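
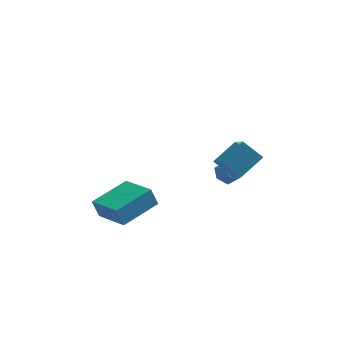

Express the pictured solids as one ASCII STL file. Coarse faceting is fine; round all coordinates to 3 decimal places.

solid 
facet normal 0.411 0.828 -0.382
outer loop
vertex 1.47 3.999 -4.343
vertex 1.089 4.399 -3.887
vertex 1.738 4.163 -3.7
endloop
endfacet
facet normal 0.861 0.274 -0.429
outer loop
vertex 1.47 3.999 -4.343
vertex 1.738 4.163 -3.7
vertex 1.817 3.503 -3.963
endloop
endfacet
facet normal 0.540 -0.240 -0.807
outer loop
vertex 1.47 3.999 -4.343
vertex 1.817 3.503 -3.963
vertex 1.218 3.331 -4.313
endloop
endfacet
facet normal -0.108 -0.004 -0.994
outer loop
vertex 1.47 3.999 -4.343
vertex 1.218 3.331 -4.313
vertex 0.768 3.885 -4.266
endloop
endfacet
facet normal -0.187 0.656 -0.731
outer loop
vertex 1.47 3.999 -4.343
vertex 0.768 3.885 -4.266
vertex 1.089 4.399 -3.887
endloop
endfacet
facet normal 0.973 0.025 0.230
outer loop
vertex 1.817 3.503 -3.963
vertex 1.738 4.163 -3.7
vertex 1.652 3.595 -3.274
endloop
endfacet
facet normal 0.246 0.920 0.306
outer loop
vertex 1.738 4.163 -3.7
vertex 1.089 4.399 -3.887
vertex 1.202 4.149 -3.227
endloop
endfacet
facet normal -0.722 0.642 -0.259
outer loop
vertex 1.089 4.399 -3.887
vertex 0.768 3.885 -4.266
vertex 0.603 3.977 -3.577
endloop
endfacet
facet normal -0.593 -0.424 -0.685
outer loop
vertex 0.768 3.885 -4.266
vertex 1.218 3.331 -4.313
vertex 0.682 3.317 -3.84
endloop
endfacet
facet normal 0.454 -0.804 -0.383
outer loop
vertex 1.218 3.331 -4.313
vertex 1.817 3.503 -3.963
vertex 1.331 3.081 -3.653
endloop
endfacet
facet normal 0.108 0.004 0.994
outer loop
vertex 0.95 3.481 -3.197
vertex 1.652 3.595 -3.274
vertex 1.202 4.149 -3.227
endloop
endfacet
facet normal -0.540 0.240 0.807
outer loop
vertex 0.95 3.481 -3.197
vertex 1.202 4.149 -3.227
vertex 0.603 3.977 -3.577
endloop
endfacet
facet normal -0.861 -0.274 0.429
outer loop
vertex 0.95 3.481 -3.197
vertex 0.603 3.977 -3.577
vertex 0.682 3.317 -3.84
endloop
endfacet
facet normal -0.411 -0.828 0.382
outer loop
vertex 0.95 3.481 -3.197
vertex 0.682 3.317 -3.84
vertex 1.331 3.081 -3.653
endloop
endfacet
facet normal 0.187 -0.656 0.731
outer loop
vertex 0.95 3.481 -3.197
vertex 1.331 3.081 -3.653
vertex 1.652 3.595 -3.274
endloop
endfacet
facet normal 0.593 0.424 0.685
outer loop
vertex 1.202 4.149 -3.227
vertex 1.652 3.595 -3.274
vertex 1.738 4.163 -3.7
endloop
endfacet
facet normal -0.454 0.804 0.383
outer loop
vertex 0.603 3.977 -3.577
vertex 1.202 4.149 -3.227
vertex 1.089 4.399 -3.887
endloop
endfacet
facet normal -0.973 -0.025 -0.230
outer loop
vertex 0.682 3.317 -3.84
vertex 0.603 3.977 -3.577
vertex 0.768 3.885 -4.266
endloop
endfacet
facet normal -0.246 -0.920 -0.306
outer loop
vertex 1.331 3.081 -3.653
vertex 0.682 3.317 -3.84
vertex 1.218 3.331 -4.313
endloop
endfacet
facet normal 0.722 -0.642 0.259
outer loop
vertex 1.652 3.595 -3.274
vertex 1.331 3.081 -3.653
vertex 1.817 3.503 -3.963
endloop
endfacet
facet normal -0.581 0.763 -0.284
outer loop
vertex -5.153 0.034 -2.855
vertex -3.595 1.369 -2.455
vertex -4.829 -0.066 -3.785
endloop
endfacet
facet normal -0.745 -0.639 -0.191
outer loop
vertex -3.685 -1.569 -3.225
vertex -5.153 0.034 -2.855
vertex -4.829 -0.066 -3.785
endloop
endfacet
facet normal -0.581 0.763 -0.284
outer loop
vertex -4.829 -0.066 -3.785
vertex -3.595 1.369 -2.455
vertex -3.271 1.269 -3.385
endloop
endfacet
facet normal 0.328 -0.101 -0.939
outer loop
vertex -3.271 1.269 -3.385
vertex -3.685 -1.569 -3.225
vertex -4.829 -0.066 -3.785
endloop
endfacet
facet normal -0.328 0.101 0.939
outer loop
vertex -5.153 0.034 -2.855
vertex -2.451 -0.134 -1.895
vertex -3.595 1.369 -2.455
endloop
endfacet
facet normal -0.745 -0.639 -0.191
outer loop
vertex -4.009 -1.469 -2.295
vertex -5.153 0.034 -2.855
vertex -3.685 -1.569 -3.225
endloop
endfacet
facet normal -0.328 0.101 0.939
outer loop
vertex -4.009 -1.469 -2.295
vertex -2.451 -0.134 -1.895
vertex -5.153 0.034 -2.855
endloop
endfacet
facet normal 0.745 0.639 0.191
outer loop
vertex -3.595 1.369 -2.455
vertex -2.451 -0.134 -1.895
vertex -3.271 1.269 -3.385
endloop
endfacet
facet normal 0.328 -0.101 -0.939
outer loop
vertex -2.127 -0.234 -2.825
vertex -3.685 -1.569 -3.225
vertex -3.271 1.269 -3.385
endloop
endfacet
facet normal 0.745 0.639 0.191
outer loop
vertex -3.271 1.269 -3.385
vertex -2.451 -0.134 -1.895
vertex -2.127 -0.234 -2.825
endloop
endfacet
facet normal 0.581 -0.763 0.284
outer loop
vertex -2.127 -0.234 -2.825
vertex -4.009 -1.469 -2.295
vertex -3.685 -1.569 -3.225
endloop
endfacet
facet normal 0.581 -0.763 0.284
outer loop
vertex -2.451 -0.134 -1.895
vertex -4.009 -1.469 -2.295
vertex -2.127 -0.234 -2.825
endloop
endfacet
facet normal -0.716 0.340 0.610
outer loop
vertex 0.675 -0.802 0.532
vertex 1.696 -0.04 1.305
vertex 0.409 0.745 -0.642
endloop
endfacet
facet normal -0.685 -0.511 -0.519
outer loop
vertex 1.304 0.32 -1.405
vertex 0.675 -0.802 0.532
vertex 0.409 0.745 -0.642
endloop
endfacet
facet normal -0.716 0.340 0.610
outer loop
vertex 0.409 0.745 -0.642
vertex 1.696 -0.04 1.305
vertex 1.43 1.507 0.131
endloop
endfacet
facet normal -0.136 0.789 -0.599
outer loop
vertex 1.43 1.507 0.131
vertex 1.304 0.32 -1.405
vertex 0.409 0.745 -0.642
endloop
endfacet
facet normal 0.136 -0.789 0.599
outer loop
vertex 0.675 -0.802 0.532
vertex 2.591 -0.465 0.542
vertex 1.696 -0.04 1.305
endloop
endfacet
facet normal -0.685 -0.511 -0.519
outer loop
vertex 1.57 -1.227 -0.231
vertex 0.675 -0.802 0.532
vertex 1.304 0.32 -1.405
endloop
endfacet
facet normal 0.136 -0.789 0.599
outer loop
vertex 1.57 -1.227 -0.231
vertex 2.591 -0.465 0.542
vertex 0.675 -0.802 0.532
endloop
endfacet
facet normal 0.685 0.511 0.519
outer loop
vertex 1.696 -0.04 1.305
vertex 2.591 -0.465 0.542
vertex 1.43 1.507 0.131
endloop
endfacet
facet normal -0.136 0.789 -0.599
outer loop
vertex 2.325 1.082 -0.632
vertex 1.304 0.32 -1.405
vertex 1.43 1.507 0.131
endloop
endfacet
facet normal 0.685 0.511 0.519
outer loop
vertex 1.43 1.507 0.131
vertex 2.591 -0.465 0.542
vertex 2.325 1.082 -0.632
endloop
endfacet
facet normal 0.716 -0.340 -0.610
outer loop
vertex 2.325 1.082 -0.632
vertex 1.57 -1.227 -0.231
vertex 1.304 0.32 -1.405
endloop
endfacet
facet normal 0.716 -0.340 -0.610
outer loop
vertex 2.591 -0.465 0.542
vertex 1.57 -1.227 -0.231
vertex 2.325 1.082 -0.632
endloop
endfacet

endsolid


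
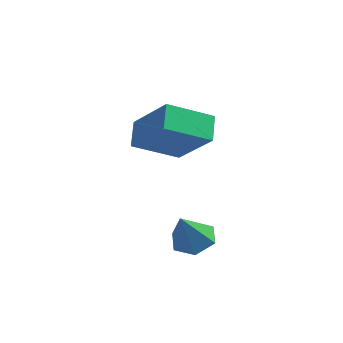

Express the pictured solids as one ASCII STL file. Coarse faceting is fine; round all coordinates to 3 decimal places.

solid 
facet normal 0.036 0.532 -0.846
outer loop
vertex -1.269 -0.687 0.574
vertex -1.56 -1.076 0.317
vertex -1.818 -0.659 0.568
endloop
endfacet
facet normal 0.019 0.557 0.831
outer loop
vertex -1.269 -0.687 0.574
vertex -1.818 -0.659 0.568
vertex -1.6 -1.644 1.223
endloop
endfacet
facet normal 0.036 0.532 -0.846
outer loop
vertex -1.818 -0.659 0.568
vertex -1.56 -1.076 0.317
vertex -2.11 -1.048 0.311
endloop
endfacet
facet normal -0.788 0.210 0.578
outer loop
vertex -1.818 -0.659 0.568
vertex -2.11 -1.048 0.311
vertex -1.6 -1.644 1.223
endloop
endfacet
facet normal 0.036 0.532 -0.846
outer loop
vertex -2.11 -1.048 0.311
vertex -1.56 -1.076 0.317
vertex -1.852 -1.465 0.06
endloop
endfacet
facet normal -0.821 -0.563 0.091
outer loop
vertex -2.11 -1.048 0.311
vertex -1.852 -1.465 0.06
vertex -1.6 -1.644 1.223
endloop
endfacet
facet normal 0.037 0.531 -0.846
outer loop
vertex -1.852 -1.465 0.06
vertex -1.56 -1.076 0.317
vertex -1.303 -1.492 0.067
endloop
endfacet
facet normal -0.047 -0.989 -0.142
outer loop
vertex -1.852 -1.465 0.06
vertex -1.303 -1.492 0.067
vertex -1.6 -1.644 1.223
endloop
endfacet
facet normal 0.037 0.531 -0.846
outer loop
vertex -1.303 -1.492 0.067
vertex -1.56 -1.076 0.317
vertex -1.011 -1.103 0.324
endloop
endfacet
facet normal 0.758 -0.642 0.110
outer loop
vertex -1.303 -1.492 0.067
vertex -1.011 -1.103 0.324
vertex -1.6 -1.644 1.223
endloop
endfacet
facet normal 0.037 0.531 -0.846
outer loop
vertex -1.011 -1.103 0.324
vertex -1.56 -1.076 0.317
vertex -1.269 -0.687 0.574
endloop
endfacet
facet normal 0.791 0.132 0.597
outer loop
vertex -1.011 -1.103 0.324
vertex -1.269 -0.687 0.574
vertex -1.6 -1.644 1.223
endloop
endfacet
facet normal -0.712 0.266 -0.650
outer loop
vertex -4.428 1.352 2.308
vertex -3.598 2.195 1.745
vertex -4.185 0.778 1.807
endloop
endfacet
facet normal -0.634 -0.643 0.430
outer loop
vertex -3.082 0.365 2.815
vertex -4.428 1.352 2.308
vertex -4.185 0.778 1.807
endloop
endfacet
facet normal -0.712 0.266 -0.650
outer loop
vertex -4.185 0.778 1.807
vertex -3.598 2.195 1.745
vertex -3.355 1.621 1.244
endloop
endfacet
facet normal 0.304 -0.718 -0.627
outer loop
vertex -3.355 1.621 1.244
vertex -3.082 0.365 2.815
vertex -4.185 0.778 1.807
endloop
endfacet
facet normal -0.304 0.718 0.627
outer loop
vertex -4.428 1.352 2.308
vertex -2.495 1.782 2.753
vertex -3.598 2.195 1.745
endloop
endfacet
facet normal -0.634 -0.643 0.430
outer loop
vertex -3.325 0.939 3.316
vertex -4.428 1.352 2.308
vertex -3.082 0.365 2.815
endloop
endfacet
facet normal -0.304 0.718 0.627
outer loop
vertex -3.325 0.939 3.316
vertex -2.495 1.782 2.753
vertex -4.428 1.352 2.308
endloop
endfacet
facet normal 0.634 0.643 -0.430
outer loop
vertex -3.598 2.195 1.745
vertex -2.495 1.782 2.753
vertex -3.355 1.621 1.244
endloop
endfacet
facet normal 0.304 -0.718 -0.627
outer loop
vertex -2.252 1.208 2.252
vertex -3.082 0.365 2.815
vertex -3.355 1.621 1.244
endloop
endfacet
facet normal 0.634 0.643 -0.430
outer loop
vertex -3.355 1.621 1.244
vertex -2.495 1.782 2.753
vertex -2.252 1.208 2.252
endloop
endfacet
facet normal 0.712 -0.266 0.650
outer loop
vertex -2.252 1.208 2.252
vertex -3.325 0.939 3.316
vertex -3.082 0.365 2.815
endloop
endfacet
facet normal 0.712 -0.266 0.650
outer loop
vertex -2.495 1.782 2.753
vertex -3.325 0.939 3.316
vertex -2.252 1.208 2.252
endloop
endfacet

endsolid


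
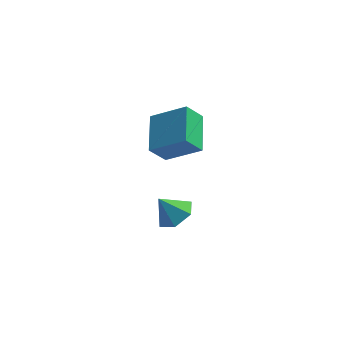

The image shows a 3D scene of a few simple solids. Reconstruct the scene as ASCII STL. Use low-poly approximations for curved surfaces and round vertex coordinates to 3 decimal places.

solid 
facet normal -0.505 -0.395 0.768
outer loop
vertex 4.289 -0.735 3.866
vertex 3.992 0.97 4.548
vertex 2.787 -0.624 2.935
endloop
endfacet
facet normal 0.159 -0.917 -0.366
outer loop
vertex 3.368 -0.17 2.052
vertex 4.289 -0.735 3.866
vertex 2.787 -0.624 2.935
endloop
endfacet
facet normal -0.505 -0.395 0.768
outer loop
vertex 2.787 -0.624 2.935
vertex 3.992 0.97 4.548
vertex 2.49 1.081 3.617
endloop
endfacet
facet normal -0.848 0.063 -0.526
outer loop
vertex 2.49 1.081 3.617
vertex 3.368 -0.17 2.052
vertex 2.787 -0.624 2.935
endloop
endfacet
facet normal 0.848 -0.063 0.526
outer loop
vertex 4.289 -0.735 3.866
vertex 4.573 1.424 3.665
vertex 3.992 0.97 4.548
endloop
endfacet
facet normal 0.159 -0.917 -0.366
outer loop
vertex 4.87 -0.281 2.983
vertex 4.289 -0.735 3.866
vertex 3.368 -0.17 2.052
endloop
endfacet
facet normal 0.848 -0.063 0.526
outer loop
vertex 4.87 -0.281 2.983
vertex 4.573 1.424 3.665
vertex 4.289 -0.735 3.866
endloop
endfacet
facet normal -0.159 0.917 0.366
outer loop
vertex 3.992 0.97 4.548
vertex 4.573 1.424 3.665
vertex 2.49 1.081 3.617
endloop
endfacet
facet normal -0.848 0.063 -0.526
outer loop
vertex 3.071 1.535 2.734
vertex 3.368 -0.17 2.052
vertex 2.49 1.081 3.617
endloop
endfacet
facet normal -0.159 0.917 0.366
outer loop
vertex 2.49 1.081 3.617
vertex 4.573 1.424 3.665
vertex 3.071 1.535 2.734
endloop
endfacet
facet normal 0.505 0.395 -0.768
outer loop
vertex 3.071 1.535 2.734
vertex 4.87 -0.281 2.983
vertex 3.368 -0.17 2.052
endloop
endfacet
facet normal 0.505 0.395 -0.768
outer loop
vertex 4.573 1.424 3.665
vertex 4.87 -0.281 2.983
vertex 3.071 1.535 2.734
endloop
endfacet
facet normal 0.555 0.103 -0.825
outer loop
vertex 4.248 0.77 -1.315
vertex 3.691 0.234 -1.757
vertex 3.547 1.112 -1.744
endloop
endfacet
facet normal -0.069 0.722 0.688
outer loop
vertex 4.248 0.77 -1.315
vertex 3.547 1.112 -1.744
vertex 3.009 0.106 -0.743
endloop
endfacet
facet normal 0.556 0.103 -0.825
outer loop
vertex 3.547 1.112 -1.744
vertex 3.691 0.234 -1.757
vertex 2.991 0.577 -2.186
endloop
endfacet
facet normal -0.760 0.616 0.210
outer loop
vertex 3.547 1.112 -1.744
vertex 2.991 0.577 -2.186
vertex 3.009 0.106 -0.743
endloop
endfacet
facet normal 0.556 0.104 -0.824
outer loop
vertex 2.991 0.577 -2.186
vertex 3.691 0.234 -1.757
vertex 3.135 -0.301 -2.2
endloop
endfacet
facet normal -0.986 -0.161 -0.040
outer loop
vertex 2.991 0.577 -2.186
vertex 3.135 -0.301 -2.2
vertex 3.009 0.106 -0.743
endloop
endfacet
facet normal 0.556 0.105 -0.825
outer loop
vertex 3.135 -0.301 -2.2
vertex 3.691 0.234 -1.757
vertex 3.836 -0.644 -1.771
endloop
endfacet
facet normal -0.522 -0.832 0.187
outer loop
vertex 3.135 -0.301 -2.2
vertex 3.836 -0.644 -1.771
vertex 3.009 0.106 -0.743
endloop
endfacet
facet normal 0.555 0.105 -0.825
outer loop
vertex 3.836 -0.644 -1.771
vertex 3.691 0.234 -1.757
vertex 4.392 -0.109 -1.329
endloop
endfacet
facet normal 0.169 -0.726 0.666
outer loop
vertex 3.836 -0.644 -1.771
vertex 4.392 -0.109 -1.329
vertex 3.009 0.106 -0.743
endloop
endfacet
facet normal 0.555 0.104 -0.825
outer loop
vertex 4.392 -0.109 -1.329
vertex 3.691 0.234 -1.757
vertex 4.248 0.77 -1.315
endloop
endfacet
facet normal 0.396 0.050 0.917
outer loop
vertex 4.392 -0.109 -1.329
vertex 4.248 0.77 -1.315
vertex 3.009 0.106 -0.743
endloop
endfacet

endsolid


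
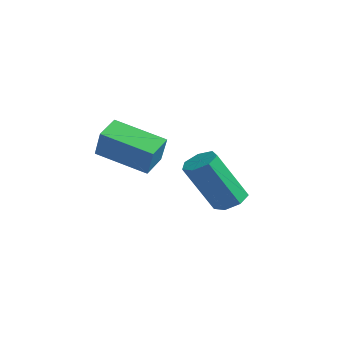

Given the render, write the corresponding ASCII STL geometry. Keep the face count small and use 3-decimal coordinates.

solid 
facet normal 0.153 0.473 -0.868
outer loop
vertex 3.69 2.658 0.846
vertex 3.263 2.264 0.556
vertex 3.154 2.835 0.848
endloop
endfacet
facet normal 0.274 0.823 0.497
outer loop
vertex 3.69 2.658 0.846
vertex 3.154 2.835 0.848
vertex 3.365 1.65 2.694
endloop
endfacet
facet normal 0.272 0.824 0.498
outer loop
vertex 3.365 1.65 2.694
vertex 3.154 2.835 0.848
vertex 2.829 1.826 2.696
endloop
endfacet
facet normal -0.152 -0.473 0.868
outer loop
vertex 3.365 1.65 2.694
vertex 2.829 1.826 2.696
vertex 2.937 1.256 2.404
endloop
endfacet
facet normal 0.152 0.473 -0.868
outer loop
vertex 3.154 2.835 0.848
vertex 3.263 2.264 0.556
vertex 2.7 2.581 0.63
endloop
endfacet
facet normal -0.574 0.757 0.313
outer loop
vertex 3.154 2.835 0.848
vertex 2.7 2.581 0.63
vertex 2.829 1.826 2.696
endloop
endfacet
facet normal -0.573 0.758 0.313
outer loop
vertex 2.829 1.826 2.696
vertex 2.7 2.581 0.63
vertex 2.375 1.573 2.478
endloop
endfacet
facet normal -0.153 -0.473 0.868
outer loop
vertex 2.829 1.826 2.696
vertex 2.375 1.573 2.478
vertex 2.937 1.256 2.404
endloop
endfacet
facet normal 0.153 0.473 -0.867
outer loop
vertex 2.7 2.581 0.63
vertex 3.263 2.264 0.556
vertex 2.669 2.089 0.356
endloop
endfacet
facet normal -0.987 0.122 -0.107
outer loop
vertex 2.7 2.581 0.63
vertex 2.669 2.089 0.356
vertex 2.375 1.573 2.478
endloop
endfacet
facet normal -0.987 0.122 -0.107
outer loop
vertex 2.375 1.573 2.478
vertex 2.669 2.089 0.356
vertex 2.344 1.081 2.204
endloop
endfacet
facet normal -0.153 -0.473 0.867
outer loop
vertex 2.375 1.573 2.478
vertex 2.344 1.081 2.204
vertex 2.937 1.256 2.404
endloop
endfacet
facet normal 0.153 0.473 -0.868
outer loop
vertex 2.669 2.089 0.356
vertex 3.263 2.264 0.556
vertex 3.085 1.729 0.233
endloop
endfacet
facet normal -0.657 -0.607 -0.447
outer loop
vertex 2.669 2.089 0.356
vertex 3.085 1.729 0.233
vertex 2.344 1.081 2.204
endloop
endfacet
facet normal -0.657 -0.607 -0.447
outer loop
vertex 2.344 1.081 2.204
vertex 3.085 1.729 0.233
vertex 2.76 0.721 2.081
endloop
endfacet
facet normal -0.153 -0.473 0.868
outer loop
vertex 2.344 1.081 2.204
vertex 2.76 0.721 2.081
vertex 2.937 1.256 2.404
endloop
endfacet
facet normal 0.152 0.473 -0.868
outer loop
vertex 3.085 1.729 0.233
vertex 3.263 2.264 0.556
vertex 3.635 1.772 0.353
endloop
endfacet
facet normal 0.167 -0.878 -0.449
outer loop
vertex 3.085 1.729 0.233
vertex 3.635 1.772 0.353
vertex 2.76 0.721 2.081
endloop
endfacet
facet normal 0.165 -0.878 -0.450
outer loop
vertex 2.76 0.721 2.081
vertex 3.635 1.772 0.353
vertex 3.31 0.763 2.201
endloop
endfacet
facet normal -0.153 -0.473 0.868
outer loop
vertex 2.76 0.721 2.081
vertex 3.31 0.763 2.201
vertex 2.937 1.256 2.404
endloop
endfacet
facet normal 0.153 0.474 -0.867
outer loop
vertex 3.635 1.772 0.353
vertex 3.263 2.264 0.556
vertex 3.904 2.185 0.626
endloop
endfacet
facet normal 0.865 -0.488 -0.114
outer loop
vertex 3.635 1.772 0.353
vertex 3.904 2.185 0.626
vertex 3.31 0.763 2.201
endloop
endfacet
facet normal 0.866 -0.488 -0.114
outer loop
vertex 3.31 0.763 2.201
vertex 3.904 2.185 0.626
vertex 3.579 1.177 2.474
endloop
endfacet
facet normal -0.153 -0.473 0.868
outer loop
vertex 3.31 0.763 2.201
vertex 3.579 1.177 2.474
vertex 2.937 1.256 2.404
endloop
endfacet
facet normal 0.153 0.473 -0.868
outer loop
vertex 3.904 2.185 0.626
vertex 3.263 2.264 0.556
vertex 3.69 2.658 0.846
endloop
endfacet
facet normal 0.912 0.270 0.308
outer loop
vertex 3.904 2.185 0.626
vertex 3.69 2.658 0.846
vertex 3.579 1.177 2.474
endloop
endfacet
facet normal 0.912 0.270 0.308
outer loop
vertex 3.579 1.177 2.474
vertex 3.69 2.658 0.846
vertex 3.365 1.65 2.694
endloop
endfacet
facet normal -0.153 -0.473 0.868
outer loop
vertex 3.579 1.177 2.474
vertex 3.365 1.65 2.694
vertex 2.937 1.256 2.404
endloop
endfacet
facet normal -0.752 -0.561 0.347
outer loop
vertex 3.002 -2.436 4.269
vertex 2.594 -1.675 4.616
vertex 2.415 -2.283 3.245
endloop
endfacet
facet normal 0.438 -0.818 -0.373
outer loop
vertex 3.806 -1.245 2.604
vertex 3.002 -2.436 4.269
vertex 2.415 -2.283 3.245
endloop
endfacet
facet normal -0.752 -0.560 0.347
outer loop
vertex 2.415 -2.283 3.245
vertex 2.594 -1.675 4.616
vertex 2.008 -1.522 3.592
endloop
endfacet
facet normal -0.493 0.129 -0.861
outer loop
vertex 2.008 -1.522 3.592
vertex 3.806 -1.245 2.604
vertex 2.415 -2.283 3.245
endloop
endfacet
facet normal 0.493 -0.128 0.861
outer loop
vertex 3.002 -2.436 4.269
vertex 3.985 -0.637 3.975
vertex 2.594 -1.675 4.616
endloop
endfacet
facet normal 0.439 -0.818 -0.373
outer loop
vertex 4.392 -1.398 3.628
vertex 3.002 -2.436 4.269
vertex 3.806 -1.245 2.604
endloop
endfacet
facet normal 0.493 -0.129 0.860
outer loop
vertex 4.392 -1.398 3.628
vertex 3.985 -0.637 3.975
vertex 3.002 -2.436 4.269
endloop
endfacet
facet normal -0.438 0.818 0.373
outer loop
vertex 2.594 -1.675 4.616
vertex 3.985 -0.637 3.975
vertex 2.008 -1.522 3.592
endloop
endfacet
facet normal -0.493 0.128 -0.861
outer loop
vertex 3.398 -0.484 2.951
vertex 3.806 -1.245 2.604
vertex 2.008 -1.522 3.592
endloop
endfacet
facet normal -0.438 0.818 0.373
outer loop
vertex 2.008 -1.522 3.592
vertex 3.985 -0.637 3.975
vertex 3.398 -0.484 2.951
endloop
endfacet
facet normal 0.752 0.561 -0.346
outer loop
vertex 3.398 -0.484 2.951
vertex 4.392 -1.398 3.628
vertex 3.806 -1.245 2.604
endloop
endfacet
facet normal 0.752 0.560 -0.347
outer loop
vertex 3.985 -0.637 3.975
vertex 4.392 -1.398 3.628
vertex 3.398 -0.484 2.951
endloop
endfacet

endsolid


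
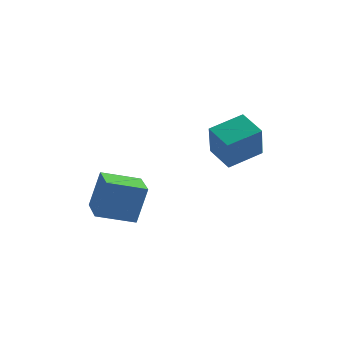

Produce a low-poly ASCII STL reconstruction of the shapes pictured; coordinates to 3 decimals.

solid 
facet normal -0.814 -0.511 0.276
outer loop
vertex -3.636 -4.811 -0.215
vertex -4.666 -3.259 -0.383
vertex -3.997 -5.255 -2.1
endloop
endfacet
facet normal 0.550 -0.830 0.090
outer loop
vertex -2.474 -4.301 -2.617
vertex -3.636 -4.811 -0.215
vertex -3.997 -5.255 -2.1
endloop
endfacet
facet normal -0.814 -0.511 0.276
outer loop
vertex -3.997 -5.255 -2.1
vertex -4.666 -3.259 -0.383
vertex -5.027 -3.704 -2.268
endloop
endfacet
facet normal -0.184 -0.226 -0.957
outer loop
vertex -5.027 -3.704 -2.268
vertex -2.474 -4.301 -2.617
vertex -3.997 -5.255 -2.1
endloop
endfacet
facet normal 0.184 0.225 0.957
outer loop
vertex -3.636 -4.811 -0.215
vertex -3.143 -2.305 -0.9
vertex -4.666 -3.259 -0.383
endloop
endfacet
facet normal 0.551 -0.830 0.090
outer loop
vertex -2.113 -3.856 -0.732
vertex -3.636 -4.811 -0.215
vertex -2.474 -4.301 -2.617
endloop
endfacet
facet normal 0.183 0.225 0.957
outer loop
vertex -2.113 -3.856 -0.732
vertex -3.143 -2.305 -0.9
vertex -3.636 -4.811 -0.215
endloop
endfacet
facet normal -0.551 0.830 -0.090
outer loop
vertex -4.666 -3.259 -0.383
vertex -3.143 -2.305 -0.9
vertex -5.027 -3.704 -2.268
endloop
endfacet
facet normal -0.183 -0.225 -0.957
outer loop
vertex -3.504 -2.749 -2.785
vertex -2.474 -4.301 -2.617
vertex -5.027 -3.704 -2.268
endloop
endfacet
facet normal -0.551 0.830 -0.090
outer loop
vertex -5.027 -3.704 -2.268
vertex -3.143 -2.305 -0.9
vertex -3.504 -2.749 -2.785
endloop
endfacet
facet normal 0.814 0.510 -0.276
outer loop
vertex -3.504 -2.749 -2.785
vertex -2.113 -3.856 -0.732
vertex -2.474 -4.301 -2.617
endloop
endfacet
facet normal 0.814 0.511 -0.276
outer loop
vertex -3.143 -2.305 -0.9
vertex -2.113 -3.856 -0.732
vertex -3.504 -2.749 -2.785
endloop
endfacet
facet normal -0.790 0.469 0.395
outer loop
vertex -0.787 -0.225 1.756
vertex 0.3 1.139 2.311
vertex -1.101 0.751 -0.03
endloop
endfacet
facet normal -0.594 -0.745 -0.303
outer loop
vertex 0.06 0.061 -0.611
vertex -0.787 -0.225 1.756
vertex -1.101 0.751 -0.03
endloop
endfacet
facet normal -0.790 0.469 0.395
outer loop
vertex -1.101 0.751 -0.03
vertex 0.3 1.139 2.311
vertex -0.014 2.115 0.524
endloop
endfacet
facet normal -0.152 0.474 -0.867
outer loop
vertex -0.014 2.115 0.524
vertex 0.06 0.061 -0.611
vertex -1.101 0.751 -0.03
endloop
endfacet
facet normal 0.152 -0.474 0.867
outer loop
vertex -0.787 -0.225 1.756
vertex 1.461 0.449 1.73
vertex 0.3 1.139 2.311
endloop
endfacet
facet normal -0.594 -0.745 -0.303
outer loop
vertex 0.374 -0.915 1.176
vertex -0.787 -0.225 1.756
vertex 0.06 0.061 -0.611
endloop
endfacet
facet normal 0.152 -0.474 0.868
outer loop
vertex 0.374 -0.915 1.176
vertex 1.461 0.449 1.73
vertex -0.787 -0.225 1.756
endloop
endfacet
facet normal 0.594 0.745 0.303
outer loop
vertex 0.3 1.139 2.311
vertex 1.461 0.449 1.73
vertex -0.014 2.115 0.524
endloop
endfacet
facet normal -0.152 0.474 -0.867
outer loop
vertex 1.147 1.425 -0.056
vertex 0.06 0.061 -0.611
vertex -0.014 2.115 0.524
endloop
endfacet
facet normal 0.594 0.745 0.303
outer loop
vertex -0.014 2.115 0.524
vertex 1.461 0.449 1.73
vertex 1.147 1.425 -0.056
endloop
endfacet
facet normal 0.790 -0.469 -0.395
outer loop
vertex 1.147 1.425 -0.056
vertex 0.374 -0.915 1.176
vertex 0.06 0.061 -0.611
endloop
endfacet
facet normal 0.790 -0.469 -0.395
outer loop
vertex 1.461 0.449 1.73
vertex 0.374 -0.915 1.176
vertex 1.147 1.425 -0.056
endloop
endfacet

endsolid


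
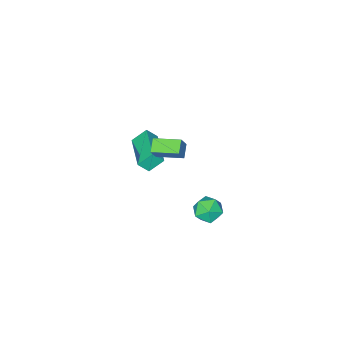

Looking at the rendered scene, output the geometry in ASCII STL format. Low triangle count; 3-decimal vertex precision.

solid 
facet normal -0.772 0.468 0.430
outer loop
vertex 0.801 2.789 0.91
vertex 1.237 2.875 1.599
vertex 1.266 3.455 1.02
endloop
endfacet
facet normal -0.766 0.581 -0.275
outer loop
vertex 0.801 2.789 0.91
vertex 1.266 3.455 1.02
vertex 1.248 3.085 0.289
endloop
endfacet
facet normal -0.798 -0.054 -0.600
outer loop
vertex 0.801 2.789 0.91
vertex 1.248 3.085 0.289
vertex 1.207 2.276 0.416
endloop
endfacet
facet normal -0.824 -0.559 -0.097
outer loop
vertex 0.801 2.789 0.91
vertex 1.207 2.276 0.416
vertex 1.2 2.146 1.226
endloop
endfacet
facet normal -0.808 -0.236 0.541
outer loop
vertex 0.801 2.789 0.91
vertex 1.2 2.146 1.226
vertex 1.237 2.875 1.599
endloop
endfacet
facet normal -0.144 0.884 -0.444
outer loop
vertex 1.248 3.085 0.289
vertex 1.266 3.455 1.02
vertex 1.96 3.354 0.594
endloop
endfacet
facet normal -0.153 0.702 0.696
outer loop
vertex 1.266 3.455 1.02
vertex 1.237 2.875 1.599
vertex 1.953 3.224 1.404
endloop
endfacet
facet normal -0.210 -0.437 0.875
outer loop
vertex 1.237 2.875 1.599
vertex 1.2 2.146 1.226
vertex 1.912 2.415 1.531
endloop
endfacet
facet normal -0.235 -0.959 -0.156
outer loop
vertex 1.2 2.146 1.226
vertex 1.207 2.276 0.416
vertex 1.894 2.045 0.8
endloop
endfacet
facet normal -0.195 -0.142 -0.970
outer loop
vertex 1.207 2.276 0.416
vertex 1.248 3.085 0.289
vertex 1.923 2.625 0.221
endloop
endfacet
facet normal 0.824 0.559 0.097
outer loop
vertex 2.359 2.711 0.91
vertex 1.96 3.354 0.594
vertex 1.953 3.224 1.404
endloop
endfacet
facet normal 0.798 0.054 0.600
outer loop
vertex 2.359 2.711 0.91
vertex 1.953 3.224 1.404
vertex 1.912 2.415 1.531
endloop
endfacet
facet normal 0.766 -0.581 0.275
outer loop
vertex 2.359 2.711 0.91
vertex 1.912 2.415 1.531
vertex 1.894 2.045 0.8
endloop
endfacet
facet normal 0.772 -0.468 -0.430
outer loop
vertex 2.359 2.711 0.91
vertex 1.894 2.045 0.8
vertex 1.923 2.625 0.221
endloop
endfacet
facet normal 0.808 0.236 -0.541
outer loop
vertex 2.359 2.711 0.91
vertex 1.923 2.625 0.221
vertex 1.96 3.354 0.594
endloop
endfacet
facet normal 0.235 0.959 0.156
outer loop
vertex 1.953 3.224 1.404
vertex 1.96 3.354 0.594
vertex 1.266 3.455 1.02
endloop
endfacet
facet normal 0.195 0.142 0.970
outer loop
vertex 1.912 2.415 1.531
vertex 1.953 3.224 1.404
vertex 1.237 2.875 1.599
endloop
endfacet
facet normal 0.144 -0.884 0.444
outer loop
vertex 1.894 2.045 0.8
vertex 1.912 2.415 1.531
vertex 1.2 2.146 1.226
endloop
endfacet
facet normal 0.153 -0.702 -0.696
outer loop
vertex 1.923 2.625 0.221
vertex 1.894 2.045 0.8
vertex 1.207 2.276 0.416
endloop
endfacet
facet normal 0.210 0.437 -0.875
outer loop
vertex 1.96 3.354 0.594
vertex 1.923 2.625 0.221
vertex 1.248 3.085 0.289
endloop
endfacet
facet normal -0.553 0.395 -0.734
outer loop
vertex -1.052 -4.004 -0.351
vertex 0.059 -2.204 -0.22
vertex -0.372 -4.372 -1.061
endloop
endfacet
facet normal -0.525 -0.849 -0.062
outer loop
vertex 0.081 -4.696 -0.46
vertex -1.052 -4.004 -0.351
vertex -0.372 -4.372 -1.061
endloop
endfacet
facet normal -0.553 0.395 -0.734
outer loop
vertex -0.372 -4.372 -1.061
vertex 0.059 -2.204 -0.22
vertex 0.739 -2.572 -0.931
endloop
endfacet
facet normal 0.647 -0.351 -0.677
outer loop
vertex 0.739 -2.572 -0.931
vertex 0.081 -4.696 -0.46
vertex -0.372 -4.372 -1.061
endloop
endfacet
facet normal -0.647 0.350 0.677
outer loop
vertex -1.052 -4.004 -0.351
vertex 0.512 -2.528 0.381
vertex 0.059 -2.204 -0.22
endloop
endfacet
facet normal -0.525 -0.849 -0.062
outer loop
vertex -0.599 -4.328 0.251
vertex -1.052 -4.004 -0.351
vertex 0.081 -4.696 -0.46
endloop
endfacet
facet normal -0.648 0.351 0.676
outer loop
vertex -0.599 -4.328 0.251
vertex 0.512 -2.528 0.381
vertex -1.052 -4.004 -0.351
endloop
endfacet
facet normal 0.525 0.849 0.062
outer loop
vertex 0.059 -2.204 -0.22
vertex 0.512 -2.528 0.381
vertex 0.739 -2.572 -0.931
endloop
endfacet
facet normal 0.648 -0.351 -0.676
outer loop
vertex 1.192 -2.896 -0.329
vertex 0.081 -4.696 -0.46
vertex 0.739 -2.572 -0.931
endloop
endfacet
facet normal 0.525 0.849 0.062
outer loop
vertex 0.739 -2.572 -0.931
vertex 0.512 -2.528 0.381
vertex 1.192 -2.896 -0.329
endloop
endfacet
facet normal 0.553 -0.395 0.733
outer loop
vertex 1.192 -2.896 -0.329
vertex -0.599 -4.328 0.251
vertex 0.081 -4.696 -0.46
endloop
endfacet
facet normal 0.553 -0.394 0.734
outer loop
vertex 0.512 -2.528 0.381
vertex -0.599 -4.328 0.251
vertex 1.192 -2.896 -0.329
endloop
endfacet
facet normal -0.488 -0.155 -0.859
outer loop
vertex 0.683 -1.916 1.949
vertex -0.122 -0.749 2.196
vertex 1.233 -1.454 1.553
endloop
endfacet
facet normal 0.559 -0.812 -0.171
outer loop
vertex 1.682 -1.311 2.344
vertex 0.683 -1.916 1.949
vertex 1.233 -1.454 1.553
endloop
endfacet
facet normal -0.488 -0.154 -0.859
outer loop
vertex 1.233 -1.454 1.553
vertex -0.122 -0.749 2.196
vertex 0.427 -0.286 1.801
endloop
endfacet
facet normal 0.670 0.565 -0.482
outer loop
vertex 0.427 -0.286 1.801
vertex 1.682 -1.311 2.344
vertex 1.233 -1.454 1.553
endloop
endfacet
facet normal -0.670 -0.564 0.482
outer loop
vertex 0.683 -1.916 1.949
vertex 0.327 -0.606 2.987
vertex -0.122 -0.749 2.196
endloop
endfacet
facet normal 0.559 -0.811 -0.173
outer loop
vertex 1.133 -1.774 2.739
vertex 0.683 -1.916 1.949
vertex 1.682 -1.311 2.344
endloop
endfacet
facet normal -0.669 -0.565 0.483
outer loop
vertex 1.133 -1.774 2.739
vertex 0.327 -0.606 2.987
vertex 0.683 -1.916 1.949
endloop
endfacet
facet normal -0.560 0.810 0.171
outer loop
vertex -0.122 -0.749 2.196
vertex 0.327 -0.606 2.987
vertex 0.427 -0.286 1.801
endloop
endfacet
facet normal 0.670 0.564 -0.483
outer loop
vertex 0.877 -0.144 2.591
vertex 1.682 -1.311 2.344
vertex 0.427 -0.286 1.801
endloop
endfacet
facet normal -0.558 0.812 0.172
outer loop
vertex 0.427 -0.286 1.801
vertex 0.327 -0.606 2.987
vertex 0.877 -0.144 2.591
endloop
endfacet
facet normal 0.488 0.155 0.859
outer loop
vertex 0.877 -0.144 2.591
vertex 1.133 -1.774 2.739
vertex 1.682 -1.311 2.344
endloop
endfacet
facet normal 0.488 0.155 0.859
outer loop
vertex 0.327 -0.606 2.987
vertex 1.133 -1.774 2.739
vertex 0.877 -0.144 2.591
endloop
endfacet

endsolid


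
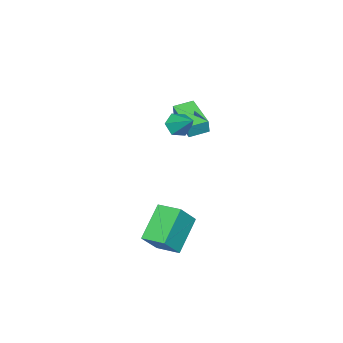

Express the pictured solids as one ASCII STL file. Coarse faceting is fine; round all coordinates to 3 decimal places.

solid 
facet normal -0.535 -0.826 0.177
outer loop
vertex -2.701 -3.949 2.519
vertex -3.525 -3.384 2.666
vertex -2.878 -4.003 1.731
endloop
endfacet
facet normal 0.816 -0.559 -0.145
outer loop
vertex -1.915 -2.516 1.414
vertex -2.701 -3.949 2.519
vertex -2.878 -4.003 1.731
endloop
endfacet
facet normal -0.535 -0.826 0.177
outer loop
vertex -2.878 -4.003 1.731
vertex -3.525 -3.384 2.666
vertex -3.702 -3.438 1.877
endloop
endfacet
facet normal -0.218 -0.066 -0.974
outer loop
vertex -3.702 -3.438 1.877
vertex -1.915 -2.516 1.414
vertex -2.878 -4.003 1.731
endloop
endfacet
facet normal 0.219 0.066 0.974
outer loop
vertex -2.701 -3.949 2.519
vertex -2.562 -1.897 2.349
vertex -3.525 -3.384 2.666
endloop
endfacet
facet normal 0.816 -0.559 -0.145
outer loop
vertex -1.738 -2.462 2.203
vertex -2.701 -3.949 2.519
vertex -1.915 -2.516 1.414
endloop
endfacet
facet normal 0.218 0.066 0.974
outer loop
vertex -1.738 -2.462 2.203
vertex -2.562 -1.897 2.349
vertex -2.701 -3.949 2.519
endloop
endfacet
facet normal -0.816 0.559 0.145
outer loop
vertex -3.525 -3.384 2.666
vertex -2.562 -1.897 2.349
vertex -3.702 -3.438 1.877
endloop
endfacet
facet normal -0.219 -0.065 -0.974
outer loop
vertex -2.739 -1.951 1.561
vertex -1.915 -2.516 1.414
vertex -3.702 -3.438 1.877
endloop
endfacet
facet normal -0.816 0.559 0.145
outer loop
vertex -3.702 -3.438 1.877
vertex -2.562 -1.897 2.349
vertex -2.739 -1.951 1.561
endloop
endfacet
facet normal 0.535 0.826 -0.177
outer loop
vertex -2.739 -1.951 1.561
vertex -1.738 -2.462 2.203
vertex -1.915 -2.516 1.414
endloop
endfacet
facet normal 0.535 0.826 -0.177
outer loop
vertex -2.562 -1.897 2.349
vertex -1.738 -2.462 2.203
vertex -2.739 -1.951 1.561
endloop
endfacet
facet normal -0.274 -0.738 -0.617
outer loop
vertex 0.071 -2.064 2.858
vertex -0.517 -2.112 3.176
vertex -0.451 -1.699 2.653
endloop
endfacet
facet normal 0.624 0.644 -0.442
outer loop
vertex 0.071 -2.064 2.858
vertex -0.451 -1.699 2.653
vertex -0.123 -1.048 4.064
endloop
endfacet
facet normal -0.274 -0.738 -0.617
outer loop
vertex -0.451 -1.699 2.653
vertex -0.517 -2.112 3.176
vertex -1.039 -1.746 2.97
endloop
endfacet
facet normal -0.262 0.898 -0.353
outer loop
vertex -0.451 -1.699 2.653
vertex -1.039 -1.746 2.97
vertex -0.123 -1.048 4.064
endloop
endfacet
facet normal -0.274 -0.738 -0.616
outer loop
vertex -1.039 -1.746 2.97
vertex -0.517 -2.112 3.176
vertex -1.105 -2.159 3.494
endloop
endfacet
facet normal -0.785 0.530 0.319
outer loop
vertex -1.039 -1.746 2.97
vertex -1.105 -2.159 3.494
vertex -0.123 -1.048 4.064
endloop
endfacet
facet normal -0.274 -0.738 -0.616
outer loop
vertex -1.105 -2.159 3.494
vertex -0.517 -2.112 3.176
vertex -0.582 -2.525 3.7
endloop
endfacet
facet normal -0.420 -0.092 0.903
outer loop
vertex -1.105 -2.159 3.494
vertex -0.582 -2.525 3.7
vertex -0.123 -1.048 4.064
endloop
endfacet
facet normal -0.273 -0.739 -0.616
outer loop
vertex -0.582 -2.525 3.7
vertex -0.517 -2.112 3.176
vertex 0.006 -2.477 3.382
endloop
endfacet
facet normal 0.468 -0.346 0.813
outer loop
vertex -0.582 -2.525 3.7
vertex 0.006 -2.477 3.382
vertex -0.123 -1.048 4.064
endloop
endfacet
facet normal -0.273 -0.739 -0.616
outer loop
vertex 0.006 -2.477 3.382
vertex -0.517 -2.112 3.176
vertex 0.071 -2.064 2.858
endloop
endfacet
facet normal 0.990 0.022 0.140
outer loop
vertex 0.006 -2.477 3.382
vertex 0.071 -2.064 2.858
vertex -0.123 -1.048 4.064
endloop
endfacet
facet normal -0.786 -0.107 0.608
outer loop
vertex 2.178 -1.313 -0.206
vertex 2.157 -0.117 -0.022
vertex 1.27 -1.153 -1.351
endloop
endfacet
facet normal 0.018 -0.988 -0.152
outer loop
vertex 2.803 -0.943 -2.538
vertex 2.178 -1.313 -0.206
vertex 1.27 -1.153 -1.351
endloop
endfacet
facet normal -0.786 -0.107 0.608
outer loop
vertex 1.27 -1.153 -1.351
vertex 2.157 -0.117 -0.022
vertex 1.249 0.043 -1.167
endloop
endfacet
facet normal -0.618 0.109 -0.779
outer loop
vertex 1.249 0.043 -1.167
vertex 2.803 -0.943 -2.538
vertex 1.27 -1.153 -1.351
endloop
endfacet
facet normal 0.618 -0.109 0.779
outer loop
vertex 2.178 -1.313 -0.206
vertex 3.69 0.093 -1.209
vertex 2.157 -0.117 -0.022
endloop
endfacet
facet normal 0.018 -0.988 -0.152
outer loop
vertex 3.711 -1.103 -1.393
vertex 2.178 -1.313 -0.206
vertex 2.803 -0.943 -2.538
endloop
endfacet
facet normal 0.618 -0.109 0.779
outer loop
vertex 3.711 -1.103 -1.393
vertex 3.69 0.093 -1.209
vertex 2.178 -1.313 -0.206
endloop
endfacet
facet normal -0.018 0.988 0.152
outer loop
vertex 2.157 -0.117 -0.022
vertex 3.69 0.093 -1.209
vertex 1.249 0.043 -1.167
endloop
endfacet
facet normal -0.618 0.109 -0.779
outer loop
vertex 2.782 0.253 -2.354
vertex 2.803 -0.943 -2.538
vertex 1.249 0.043 -1.167
endloop
endfacet
facet normal -0.018 0.988 0.152
outer loop
vertex 1.249 0.043 -1.167
vertex 3.69 0.093 -1.209
vertex 2.782 0.253 -2.354
endloop
endfacet
facet normal 0.786 0.107 -0.608
outer loop
vertex 2.782 0.253 -2.354
vertex 3.711 -1.103 -1.393
vertex 2.803 -0.943 -2.538
endloop
endfacet
facet normal 0.786 0.107 -0.608
outer loop
vertex 3.69 0.093 -1.209
vertex 3.711 -1.103 -1.393
vertex 2.782 0.253 -2.354
endloop
endfacet

endsolid


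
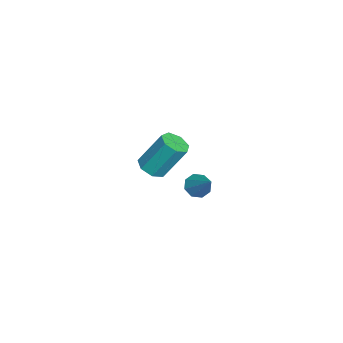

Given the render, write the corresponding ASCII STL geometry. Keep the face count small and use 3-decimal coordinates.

solid 
facet normal 0.018 -0.531 -0.847
outer loop
vertex 2.197 1.451 1.614
vertex 1.827 0.953 1.918
vertex 1.602 1.504 1.568
endloop
endfacet
facet normal 0.116 0.843 -0.526
outer loop
vertex 2.197 1.451 1.614
vertex 1.602 1.504 1.568
vertex 2.162 2.444 3.198
endloop
endfacet
facet normal 0.116 0.843 -0.526
outer loop
vertex 2.162 2.444 3.198
vertex 1.602 1.504 1.568
vertex 1.567 2.497 3.152
endloop
endfacet
facet normal -0.018 0.531 0.847
outer loop
vertex 2.162 2.444 3.198
vertex 1.567 2.497 3.152
vertex 1.793 1.947 3.502
endloop
endfacet
facet normal 0.019 -0.530 -0.847
outer loop
vertex 1.602 1.504 1.568
vertex 1.827 0.953 1.918
vertex 1.177 1.142 1.785
endloop
endfacet
facet normal -0.704 0.594 -0.388
outer loop
vertex 1.602 1.504 1.568
vertex 1.177 1.142 1.785
vertex 1.567 2.497 3.152
endloop
endfacet
facet normal -0.704 0.595 -0.389
outer loop
vertex 1.567 2.497 3.152
vertex 1.177 1.142 1.785
vertex 1.142 2.136 3.369
endloop
endfacet
facet normal -0.019 0.531 0.847
outer loop
vertex 1.567 2.497 3.152
vertex 1.142 2.136 3.369
vertex 1.793 1.947 3.502
endloop
endfacet
facet normal 0.018 -0.533 -0.846
outer loop
vertex 1.177 1.142 1.785
vertex 1.827 0.953 1.918
vertex 1.242 0.639 2.103
endloop
endfacet
facet normal -0.994 -0.102 0.042
outer loop
vertex 1.177 1.142 1.785
vertex 1.242 0.639 2.103
vertex 1.142 2.136 3.369
endloop
endfacet
facet normal -0.994 -0.102 0.042
outer loop
vertex 1.142 2.136 3.369
vertex 1.242 0.639 2.103
vertex 1.207 1.632 3.687
endloop
endfacet
facet normal -0.019 0.532 0.847
outer loop
vertex 1.142 2.136 3.369
vertex 1.207 1.632 3.687
vertex 1.793 1.947 3.502
endloop
endfacet
facet normal 0.017 -0.532 -0.847
outer loop
vertex 1.242 0.639 2.103
vertex 1.827 0.953 1.918
vertex 1.747 0.372 2.281
endloop
endfacet
facet normal -0.536 -0.721 0.440
outer loop
vertex 1.242 0.639 2.103
vertex 1.747 0.372 2.281
vertex 1.207 1.632 3.687
endloop
endfacet
facet normal -0.535 -0.721 0.440
outer loop
vertex 1.207 1.632 3.687
vertex 1.747 0.372 2.281
vertex 1.713 1.365 3.865
endloop
endfacet
facet normal -0.018 0.531 0.847
outer loop
vertex 1.207 1.632 3.687
vertex 1.713 1.365 3.865
vertex 1.793 1.947 3.502
endloop
endfacet
facet normal 0.018 -0.532 -0.847
outer loop
vertex 1.747 0.372 2.281
vertex 1.827 0.953 1.918
vertex 2.313 0.543 2.186
endloop
endfacet
facet normal 0.326 -0.798 0.507
outer loop
vertex 1.747 0.372 2.281
vertex 2.313 0.543 2.186
vertex 1.713 1.365 3.865
endloop
endfacet
facet normal 0.327 -0.797 0.507
outer loop
vertex 1.713 1.365 3.865
vertex 2.313 0.543 2.186
vertex 2.279 1.537 3.77
endloop
endfacet
facet normal -0.019 0.531 0.847
outer loop
vertex 1.713 1.365 3.865
vertex 2.279 1.537 3.77
vertex 1.793 1.947 3.502
endloop
endfacet
facet normal 0.018 -0.532 -0.847
outer loop
vertex 2.313 0.543 2.186
vertex 1.827 0.953 1.918
vertex 2.513 1.023 1.889
endloop
endfacet
facet normal 0.942 -0.274 0.192
outer loop
vertex 2.313 0.543 2.186
vertex 2.513 1.023 1.889
vertex 2.279 1.537 3.77
endloop
endfacet
facet normal 0.942 -0.274 0.192
outer loop
vertex 2.279 1.537 3.77
vertex 2.513 1.023 1.889
vertex 2.479 2.017 3.473
endloop
endfacet
facet normal -0.018 0.532 0.847
outer loop
vertex 2.279 1.537 3.77
vertex 2.479 2.017 3.473
vertex 1.793 1.947 3.502
endloop
endfacet
facet normal 0.018 -0.531 -0.847
outer loop
vertex 2.513 1.023 1.889
vertex 1.827 0.953 1.918
vertex 2.197 1.451 1.614
endloop
endfacet
facet normal 0.849 0.455 -0.267
outer loop
vertex 2.513 1.023 1.889
vertex 2.197 1.451 1.614
vertex 2.479 2.017 3.473
endloop
endfacet
facet normal 0.848 0.457 -0.268
outer loop
vertex 2.479 2.017 3.473
vertex 2.197 1.451 1.614
vertex 2.162 2.444 3.198
endloop
endfacet
facet normal -0.018 0.532 0.847
outer loop
vertex 2.479 2.017 3.473
vertex 2.162 2.444 3.198
vertex 1.793 1.947 3.502
endloop
endfacet
facet normal -0.632 -0.376 -0.677
outer loop
vertex -2.414 2.917 -3.345
vertex -2.814 2.702 -2.852
vertex -2.765 3.266 -3.211
endloop
endfacet
facet normal 0.558 0.720 -0.413
outer loop
vertex -2.414 2.917 -3.345
vertex -2.765 3.266 -3.211
vertex -1.746 3.338 -1.708
endloop
endfacet
facet normal -0.632 -0.376 -0.677
outer loop
vertex -2.765 3.266 -3.211
vertex -2.814 2.702 -2.852
vertex -3.145 3.285 -2.867
endloop
endfacet
facet normal 0.004 0.999 -0.051
outer loop
vertex -2.765 3.266 -3.211
vertex -3.145 3.285 -2.867
vertex -1.746 3.338 -1.708
endloop
endfacet
facet normal -0.631 -0.376 -0.678
outer loop
vertex -3.145 3.285 -2.867
vertex -2.814 2.702 -2.852
vertex -3.331 2.962 -2.515
endloop
endfacet
facet normal -0.426 0.767 0.479
outer loop
vertex -3.145 3.285 -2.867
vertex -3.331 2.962 -2.515
vertex -1.746 3.338 -1.708
endloop
endfacet
facet normal -0.631 -0.377 -0.677
outer loop
vertex -3.331 2.962 -2.515
vertex -2.814 2.702 -2.852
vertex -3.214 2.488 -2.36
endloop
endfacet
facet normal -0.478 0.164 0.863
outer loop
vertex -3.331 2.962 -2.515
vertex -3.214 2.488 -2.36
vertex -1.746 3.338 -1.708
endloop
endfacet
facet normal -0.633 -0.375 -0.678
outer loop
vertex -3.214 2.488 -2.36
vertex -2.814 2.702 -2.852
vertex -2.863 2.138 -2.494
endloop
endfacet
facet normal -0.124 -0.461 0.879
outer loop
vertex -3.214 2.488 -2.36
vertex -2.863 2.138 -2.494
vertex -1.746 3.338 -1.708
endloop
endfacet
facet normal -0.631 -0.376 -0.679
outer loop
vertex -2.863 2.138 -2.494
vertex -2.814 2.702 -2.852
vertex -2.483 2.12 -2.837
endloop
endfacet
facet normal 0.431 -0.740 0.517
outer loop
vertex -2.863 2.138 -2.494
vertex -2.483 2.12 -2.837
vertex -1.746 3.338 -1.708
endloop
endfacet
facet normal -0.632 -0.377 -0.677
outer loop
vertex -2.483 2.12 -2.837
vertex -2.814 2.702 -2.852
vertex -2.297 2.442 -3.19
endloop
endfacet
facet normal 0.860 -0.510 -0.012
outer loop
vertex -2.483 2.12 -2.837
vertex -2.297 2.442 -3.19
vertex -1.746 3.338 -1.708
endloop
endfacet
facet normal -0.632 -0.377 -0.677
outer loop
vertex -2.297 2.442 -3.19
vertex -2.814 2.702 -2.852
vertex -2.414 2.917 -3.345
endloop
endfacet
facet normal 0.913 0.095 -0.397
outer loop
vertex -2.297 2.442 -3.19
vertex -2.414 2.917 -3.345
vertex -1.746 3.338 -1.708
endloop
endfacet

endsolid


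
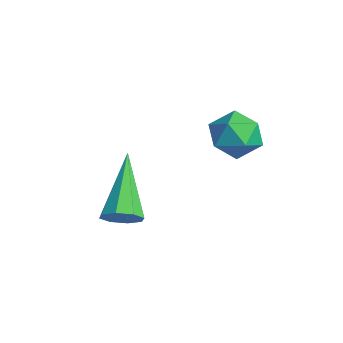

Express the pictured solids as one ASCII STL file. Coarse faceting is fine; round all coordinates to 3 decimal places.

solid 
facet normal 0.704 -0.361 -0.611
outer loop
vertex 2.043 -0.961 -0.487
vertex 1.676 -1.101 -0.827
vertex 1.962 -0.674 -0.75
endloop
endfacet
facet normal 0.485 0.661 0.572
outer loop
vertex 2.043 -0.961 -0.487
vertex 1.962 -0.674 -0.75
vertex 0.344 -0.419 0.327
endloop
endfacet
facet normal 0.704 -0.362 -0.611
outer loop
vertex 1.962 -0.674 -0.75
vertex 1.676 -1.101 -0.827
vertex 1.713 -0.637 -1.059
endloop
endfacet
facet normal 0.153 0.988 -0.005
outer loop
vertex 1.962 -0.674 -0.75
vertex 1.713 -0.637 -1.059
vertex 0.344 -0.419 0.327
endloop
endfacet
facet normal 0.704 -0.362 -0.611
outer loop
vertex 1.713 -0.637 -1.059
vertex 1.676 -1.101 -0.827
vertex 1.442 -0.872 -1.232
endloop
endfacet
facet normal -0.371 0.789 -0.490
outer loop
vertex 1.713 -0.637 -1.059
vertex 1.442 -0.872 -1.232
vertex 0.344 -0.419 0.327
endloop
endfacet
facet normal 0.704 -0.362 -0.611
outer loop
vertex 1.442 -0.872 -1.232
vertex 1.676 -1.101 -0.827
vertex 1.308 -1.241 -1.168
endloop
endfacet
facet normal -0.779 0.179 -0.601
outer loop
vertex 1.442 -0.872 -1.232
vertex 1.308 -1.241 -1.168
vertex 0.344 -0.419 0.327
endloop
endfacet
facet normal 0.704 -0.361 -0.612
outer loop
vertex 1.308 -1.241 -1.168
vertex 1.676 -1.101 -0.827
vertex 1.389 -1.529 -0.905
endloop
endfacet
facet normal -0.833 -0.482 -0.272
outer loop
vertex 1.308 -1.241 -1.168
vertex 1.389 -1.529 -0.905
vertex 0.344 -0.419 0.327
endloop
endfacet
facet normal 0.705 -0.361 -0.611
outer loop
vertex 1.389 -1.529 -0.905
vertex 1.676 -1.101 -0.827
vertex 1.638 -1.566 -0.596
endloop
endfacet
facet normal -0.500 -0.810 0.306
outer loop
vertex 1.389 -1.529 -0.905
vertex 1.638 -1.566 -0.596
vertex 0.344 -0.419 0.327
endloop
endfacet
facet normal 0.704 -0.361 -0.612
outer loop
vertex 1.638 -1.566 -0.596
vertex 1.676 -1.101 -0.827
vertex 1.909 -1.331 -0.423
endloop
endfacet
facet normal 0.024 -0.610 0.792
outer loop
vertex 1.638 -1.566 -0.596
vertex 1.909 -1.331 -0.423
vertex 0.344 -0.419 0.327
endloop
endfacet
facet normal 0.704 -0.361 -0.612
outer loop
vertex 1.909 -1.331 -0.423
vertex 1.676 -1.101 -0.827
vertex 2.043 -0.961 -0.487
endloop
endfacet
facet normal 0.432 -0.000 0.902
outer loop
vertex 1.909 -1.331 -0.423
vertex 2.043 -0.961 -0.487
vertex 0.344 -0.419 0.327
endloop
endfacet
facet normal 0.085 0.152 0.985
outer loop
vertex 2.148 1.98 1.814
vertex 1.503 1.714 1.911
vertex 2.065 1.29 1.928
endloop
endfacet
facet normal 0.723 0.027 0.691
outer loop
vertex 2.148 1.98 1.814
vertex 2.065 1.29 1.928
vertex 2.522 1.514 1.441
endloop
endfacet
facet normal 0.833 0.521 0.185
outer loop
vertex 2.148 1.98 1.814
vertex 2.522 1.514 1.441
vertex 2.242 2.076 1.122
endloop
endfacet
facet normal 0.264 0.950 0.168
outer loop
vertex 2.148 1.98 1.814
vertex 2.242 2.076 1.122
vertex 1.612 2.2 1.413
endloop
endfacet
facet normal -0.199 0.723 0.662
outer loop
vertex 2.148 1.98 1.814
vertex 1.612 2.2 1.413
vertex 1.503 1.714 1.911
endloop
endfacet
facet normal 0.698 -0.612 0.373
outer loop
vertex 2.522 1.514 1.441
vertex 2.065 1.29 1.928
vertex 2.108 0.96 1.307
endloop
endfacet
facet normal -0.334 -0.409 0.849
outer loop
vertex 2.065 1.29 1.928
vertex 1.503 1.714 1.911
vertex 1.478 1.084 1.598
endloop
endfacet
facet normal -0.793 0.513 0.328
outer loop
vertex 1.503 1.714 1.911
vertex 1.612 2.2 1.413
vertex 1.198 1.646 1.279
endloop
endfacet
facet normal -0.044 0.881 -0.471
outer loop
vertex 1.612 2.2 1.413
vertex 2.242 2.076 1.122
vertex 1.655 1.87 0.792
endloop
endfacet
facet normal 0.877 0.185 -0.443
outer loop
vertex 2.242 2.076 1.122
vertex 2.522 1.514 1.441
vertex 2.217 1.446 0.809
endloop
endfacet
facet normal -0.264 -0.950 -0.168
outer loop
vertex 1.572 1.18 0.906
vertex 2.108 0.96 1.307
vertex 1.478 1.084 1.598
endloop
endfacet
facet normal -0.833 -0.521 -0.185
outer loop
vertex 1.572 1.18 0.906
vertex 1.478 1.084 1.598
vertex 1.198 1.646 1.279
endloop
endfacet
facet normal -0.723 -0.027 -0.691
outer loop
vertex 1.572 1.18 0.906
vertex 1.198 1.646 1.279
vertex 1.655 1.87 0.792
endloop
endfacet
facet normal -0.085 -0.152 -0.985
outer loop
vertex 1.572 1.18 0.906
vertex 1.655 1.87 0.792
vertex 2.217 1.446 0.809
endloop
endfacet
facet normal 0.199 -0.723 -0.662
outer loop
vertex 1.572 1.18 0.906
vertex 2.217 1.446 0.809
vertex 2.108 0.96 1.307
endloop
endfacet
facet normal 0.044 -0.881 0.471
outer loop
vertex 1.478 1.084 1.598
vertex 2.108 0.96 1.307
vertex 2.065 1.29 1.928
endloop
endfacet
facet normal -0.877 -0.185 0.443
outer loop
vertex 1.198 1.646 1.279
vertex 1.478 1.084 1.598
vertex 1.503 1.714 1.911
endloop
endfacet
facet normal -0.698 0.612 -0.373
outer loop
vertex 1.655 1.87 0.792
vertex 1.198 1.646 1.279
vertex 1.612 2.2 1.413
endloop
endfacet
facet normal 0.334 0.409 -0.849
outer loop
vertex 2.217 1.446 0.809
vertex 1.655 1.87 0.792
vertex 2.242 2.076 1.122
endloop
endfacet
facet normal 0.793 -0.513 -0.328
outer loop
vertex 2.108 0.96 1.307
vertex 2.217 1.446 0.809
vertex 2.522 1.514 1.441
endloop
endfacet

endsolid


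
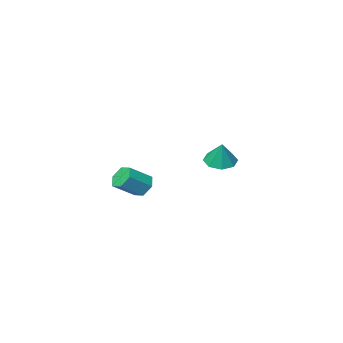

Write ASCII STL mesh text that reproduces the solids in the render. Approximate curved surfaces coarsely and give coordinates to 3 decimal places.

solid 
facet normal -0.166 -0.375 -0.912
outer loop
vertex -2.999 -0.735 -3.889
vertex -3.665 -0.924 -3.69
vertex -3.368 -0.338 -3.985
endloop
endfacet
facet normal 0.708 0.692 0.139
outer loop
vertex -2.999 -0.735 -3.889
vertex -3.368 -0.338 -3.985
vertex -3.475 -0.496 -2.65
endloop
endfacet
facet normal -0.167 -0.375 -0.912
outer loop
vertex -3.368 -0.338 -3.985
vertex -3.665 -0.924 -3.69
vertex -3.911 -0.284 -3.908
endloop
endfacet
facet normal 0.116 0.985 0.126
outer loop
vertex -3.368 -0.338 -3.985
vertex -3.911 -0.284 -3.908
vertex -3.475 -0.496 -2.65
endloop
endfacet
facet normal -0.166 -0.375 -0.912
outer loop
vertex -3.911 -0.284 -3.908
vertex -3.665 -0.924 -3.69
vertex -4.31 -0.604 -3.704
endloop
endfacet
facet normal -0.494 0.813 0.308
outer loop
vertex -3.911 -0.284 -3.908
vertex -4.31 -0.604 -3.704
vertex -3.475 -0.496 -2.65
endloop
endfacet
facet normal -0.166 -0.375 -0.912
outer loop
vertex -4.31 -0.604 -3.704
vertex -3.665 -0.924 -3.69
vertex -4.331 -1.112 -3.491
endloop
endfacet
facet normal -0.767 0.275 0.580
outer loop
vertex -4.31 -0.604 -3.704
vertex -4.331 -1.112 -3.491
vertex -3.475 -0.496 -2.65
endloop
endfacet
facet normal -0.167 -0.375 -0.912
outer loop
vertex -4.331 -1.112 -3.491
vertex -3.665 -0.924 -3.69
vertex -3.961 -1.51 -3.395
endloop
endfacet
facet normal -0.541 -0.314 0.780
outer loop
vertex -4.331 -1.112 -3.491
vertex -3.961 -1.51 -3.395
vertex -3.475 -0.496 -2.65
endloop
endfacet
facet normal -0.165 -0.376 -0.912
outer loop
vertex -3.961 -1.51 -3.395
vertex -3.665 -0.924 -3.69
vertex -3.418 -1.564 -3.471
endloop
endfacet
facet normal 0.051 -0.607 0.793
outer loop
vertex -3.961 -1.51 -3.395
vertex -3.418 -1.564 -3.471
vertex -3.475 -0.496 -2.65
endloop
endfacet
facet normal -0.166 -0.376 -0.912
outer loop
vertex -3.418 -1.564 -3.471
vertex -3.665 -0.924 -3.69
vertex -3.02 -1.243 -3.676
endloop
endfacet
facet normal 0.664 -0.433 0.610
outer loop
vertex -3.418 -1.564 -3.471
vertex -3.02 -1.243 -3.676
vertex -3.475 -0.496 -2.65
endloop
endfacet
facet normal -0.166 -0.375 -0.912
outer loop
vertex -3.02 -1.243 -3.676
vertex -3.665 -0.924 -3.69
vertex -2.999 -0.735 -3.889
endloop
endfacet
facet normal 0.935 0.104 0.339
outer loop
vertex -3.02 -1.243 -3.676
vertex -2.999 -0.735 -3.889
vertex -3.475 -0.496 -2.65
endloop
endfacet
facet normal -0.827 0.045 -0.560
outer loop
vertex 1.365 0.967 -4.092
vertex 1.054 1.106 -3.622
vertex 1.295 1.524 -3.944
endloop
endfacet
facet normal 0.549 0.278 -0.788
outer loop
vertex 1.365 0.967 -4.092
vertex 1.295 1.524 -3.944
vertex 2.316 0.916 -3.448
endloop
endfacet
facet normal 0.549 0.279 -0.788
outer loop
vertex 2.316 0.916 -3.448
vertex 1.295 1.524 -3.944
vertex 2.246 1.472 -3.3
endloop
endfacet
facet normal 0.828 -0.045 0.559
outer loop
vertex 2.316 0.916 -3.448
vertex 2.246 1.472 -3.3
vertex 2.006 1.054 -2.978
endloop
endfacet
facet normal -0.827 0.045 -0.560
outer loop
vertex 1.295 1.524 -3.944
vertex 1.054 1.106 -3.622
vertex 0.985 1.662 -3.475
endloop
endfacet
facet normal 0.170 0.970 -0.173
outer loop
vertex 1.295 1.524 -3.944
vertex 0.985 1.662 -3.475
vertex 2.246 1.472 -3.3
endloop
endfacet
facet normal 0.170 0.970 -0.174
outer loop
vertex 2.246 1.472 -3.3
vertex 0.985 1.662 -3.475
vertex 1.936 1.611 -2.83
endloop
endfacet
facet normal 0.828 -0.045 0.559
outer loop
vertex 2.246 1.472 -3.3
vertex 1.936 1.611 -2.83
vertex 2.006 1.054 -2.978
endloop
endfacet
facet normal -0.828 0.045 -0.559
outer loop
vertex 0.985 1.662 -3.475
vertex 1.054 1.106 -3.622
vertex 0.744 1.244 -3.152
endloop
endfacet
facet normal -0.379 0.693 0.614
outer loop
vertex 0.985 1.662 -3.475
vertex 0.744 1.244 -3.152
vertex 1.936 1.611 -2.83
endloop
endfacet
facet normal -0.379 0.692 0.615
outer loop
vertex 1.936 1.611 -2.83
vertex 0.744 1.244 -3.152
vertex 1.695 1.193 -2.508
endloop
endfacet
facet normal 0.827 -0.045 0.560
outer loop
vertex 1.936 1.611 -2.83
vertex 1.695 1.193 -2.508
vertex 2.006 1.054 -2.978
endloop
endfacet
facet normal -0.828 0.045 -0.559
outer loop
vertex 0.744 1.244 -3.152
vertex 1.054 1.106 -3.622
vertex 0.814 0.688 -3.3
endloop
endfacet
facet normal -0.549 -0.279 0.788
outer loop
vertex 0.744 1.244 -3.152
vertex 0.814 0.688 -3.3
vertex 1.695 1.193 -2.508
endloop
endfacet
facet normal -0.549 -0.278 0.788
outer loop
vertex 1.695 1.193 -2.508
vertex 0.814 0.688 -3.3
vertex 1.765 0.636 -2.656
endloop
endfacet
facet normal 0.827 -0.045 0.560
outer loop
vertex 1.695 1.193 -2.508
vertex 1.765 0.636 -2.656
vertex 2.006 1.054 -2.978
endloop
endfacet
facet normal -0.828 0.045 -0.559
outer loop
vertex 0.814 0.688 -3.3
vertex 1.054 1.106 -3.622
vertex 1.124 0.549 -3.77
endloop
endfacet
facet normal -0.171 -0.970 0.174
outer loop
vertex 0.814 0.688 -3.3
vertex 1.124 0.549 -3.77
vertex 1.765 0.636 -2.656
endloop
endfacet
facet normal -0.170 -0.970 0.173
outer loop
vertex 1.765 0.636 -2.656
vertex 1.124 0.549 -3.77
vertex 2.075 0.498 -3.125
endloop
endfacet
facet normal 0.827 -0.045 0.560
outer loop
vertex 1.765 0.636 -2.656
vertex 2.075 0.498 -3.125
vertex 2.006 1.054 -2.978
endloop
endfacet
facet normal -0.827 0.045 -0.560
outer loop
vertex 1.124 0.549 -3.77
vertex 1.054 1.106 -3.622
vertex 1.365 0.967 -4.092
endloop
endfacet
facet normal 0.379 -0.692 -0.614
outer loop
vertex 1.124 0.549 -3.77
vertex 1.365 0.967 -4.092
vertex 2.075 0.498 -3.125
endloop
endfacet
facet normal 0.379 -0.693 -0.614
outer loop
vertex 2.075 0.498 -3.125
vertex 1.365 0.967 -4.092
vertex 2.316 0.916 -3.448
endloop
endfacet
facet normal 0.828 -0.045 0.559
outer loop
vertex 2.075 0.498 -3.125
vertex 2.316 0.916 -3.448
vertex 2.006 1.054 -2.978
endloop
endfacet

endsolid


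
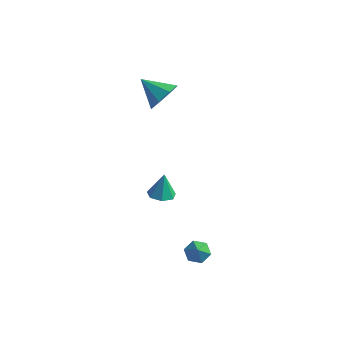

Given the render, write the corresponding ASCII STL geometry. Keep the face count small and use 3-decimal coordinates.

solid 
facet normal 0.856 -0.040 -0.515
outer loop
vertex -0.974 2.136 3.847
vertex -1.448 1.679 3.095
vertex -1.258 2.63 3.337
endloop
endfacet
facet normal -0.124 0.677 0.725
outer loop
vertex -0.974 2.136 3.847
vertex -1.258 2.63 3.337
vertex -2.792 1.741 3.905
endloop
endfacet
facet normal 0.856 -0.040 -0.516
outer loop
vertex -1.258 2.63 3.337
vertex -1.448 1.679 3.095
vertex -1.654 2.567 2.685
endloop
endfacet
facet normal -0.441 0.878 0.183
outer loop
vertex -1.258 2.63 3.337
vertex -1.654 2.567 2.685
vertex -2.792 1.741 3.905
endloop
endfacet
facet normal 0.855 -0.040 -0.516
outer loop
vertex -1.654 2.567 2.685
vertex -1.448 1.679 3.095
vertex -1.93 1.983 2.273
endloop
endfacet
facet normal -0.754 0.577 -0.313
outer loop
vertex -1.654 2.567 2.685
vertex -1.93 1.983 2.273
vertex -2.792 1.741 3.905
endloop
endfacet
facet normal 0.856 -0.040 -0.516
outer loop
vertex -1.93 1.983 2.273
vertex -1.448 1.679 3.095
vertex -1.923 1.221 2.343
endloop
endfacet
facet normal -0.880 -0.051 -0.472
outer loop
vertex -1.93 1.983 2.273
vertex -1.923 1.221 2.343
vertex -2.792 1.741 3.905
endloop
endfacet
facet normal 0.856 -0.040 -0.516
outer loop
vertex -1.923 1.221 2.343
vertex -1.448 1.679 3.095
vertex -1.638 0.727 2.854
endloop
endfacet
facet normal -0.744 -0.637 -0.202
outer loop
vertex -1.923 1.221 2.343
vertex -1.638 0.727 2.854
vertex -2.792 1.741 3.905
endloop
endfacet
facet normal 0.855 -0.040 -0.516
outer loop
vertex -1.638 0.727 2.854
vertex -1.448 1.679 3.095
vertex -1.242 0.79 3.505
endloop
endfacet
facet normal -0.426 -0.838 0.340
outer loop
vertex -1.638 0.727 2.854
vertex -1.242 0.79 3.505
vertex -2.792 1.741 3.905
endloop
endfacet
facet normal 0.856 -0.039 -0.516
outer loop
vertex -1.242 0.79 3.505
vertex -1.448 1.679 3.095
vertex -0.967 1.374 3.917
endloop
endfacet
facet normal -0.113 -0.537 0.836
outer loop
vertex -1.242 0.79 3.505
vertex -0.967 1.374 3.917
vertex -2.792 1.741 3.905
endloop
endfacet
facet normal 0.856 -0.039 -0.516
outer loop
vertex -0.967 1.374 3.917
vertex -1.448 1.679 3.095
vertex -0.974 2.136 3.847
endloop
endfacet
facet normal 0.012 0.092 0.996
outer loop
vertex -0.967 1.374 3.917
vertex -0.974 2.136 3.847
vertex -2.792 1.741 3.905
endloop
endfacet
facet normal -0.306 0.548 -0.778
outer loop
vertex 3.284 -2.246 -3.856
vertex 2.668 -2.466 -3.769
vertex 2.869 -1.918 -3.462
endloop
endfacet
facet normal 0.772 0.311 0.554
outer loop
vertex 3.284 -2.246 -3.856
vertex 2.869 -1.918 -3.462
vertex 2.972 -3.014 -2.991
endloop
endfacet
facet normal -0.304 0.548 -0.779
outer loop
vertex 2.869 -1.918 -3.462
vertex 2.668 -2.466 -3.769
vertex 2.253 -2.137 -3.376
endloop
endfacet
facet normal -0.012 0.394 0.919
outer loop
vertex 2.869 -1.918 -3.462
vertex 2.253 -2.137 -3.376
vertex 2.972 -3.014 -2.991
endloop
endfacet
facet normal -0.303 0.548 -0.779
outer loop
vertex 2.253 -2.137 -3.376
vertex 2.668 -2.466 -3.769
vertex 2.051 -2.685 -3.683
endloop
endfacet
facet normal -0.632 -0.188 0.752
outer loop
vertex 2.253 -2.137 -3.376
vertex 2.051 -2.685 -3.683
vertex 2.972 -3.014 -2.991
endloop
endfacet
facet normal -0.303 0.549 -0.779
outer loop
vertex 2.051 -2.685 -3.683
vertex 2.668 -2.466 -3.769
vertex 2.467 -3.014 -4.077
endloop
endfacet
facet normal -0.470 -0.855 0.218
outer loop
vertex 2.051 -2.685 -3.683
vertex 2.467 -3.014 -4.077
vertex 2.972 -3.014 -2.991
endloop
endfacet
facet normal -0.304 0.549 -0.779
outer loop
vertex 2.467 -3.014 -4.077
vertex 2.668 -2.466 -3.769
vertex 3.083 -2.795 -4.163
endloop
endfacet
facet normal 0.313 -0.938 -0.146
outer loop
vertex 2.467 -3.014 -4.077
vertex 3.083 -2.795 -4.163
vertex 2.972 -3.014 -2.991
endloop
endfacet
facet normal -0.306 0.548 -0.779
outer loop
vertex 3.083 -2.795 -4.163
vertex 2.668 -2.466 -3.769
vertex 3.284 -2.246 -3.856
endloop
endfacet
facet normal 0.935 -0.355 0.022
outer loop
vertex 3.083 -2.795 -4.163
vertex 3.284 -2.246 -3.856
vertex 2.972 -3.014 -2.991
endloop
endfacet
facet normal -0.006 -0.221 -0.975
outer loop
vertex 0.162 -0.089 -2.35
vertex -0.363 -0.569 -2.238
vertex -0.421 0.131 -2.396
endloop
endfacet
facet normal 0.327 0.915 0.235
outer loop
vertex 0.162 -0.089 -2.35
vertex -0.421 0.131 -2.396
vertex -0.357 -0.271 -0.922
endloop
endfacet
facet normal -0.005 -0.221 -0.975
outer loop
vertex -0.421 0.131 -2.396
vertex -0.363 -0.569 -2.238
vertex -0.961 -0.176 -2.324
endloop
endfacet
facet normal -0.452 0.855 0.253
outer loop
vertex -0.421 0.131 -2.396
vertex -0.961 -0.176 -2.324
vertex -0.357 -0.271 -0.922
endloop
endfacet
facet normal -0.005 -0.221 -0.975
outer loop
vertex -0.961 -0.176 -2.324
vertex -0.363 -0.569 -2.238
vertex -1.05 -0.779 -2.187
endloop
endfacet
facet normal -0.890 0.222 0.398
outer loop
vertex -0.961 -0.176 -2.324
vertex -1.05 -0.779 -2.187
vertex -0.357 -0.271 -0.922
endloop
endfacet
facet normal -0.005 -0.220 -0.976
outer loop
vertex -1.05 -0.779 -2.187
vertex -0.363 -0.569 -2.238
vertex -0.622 -1.224 -2.089
endloop
endfacet
facet normal -0.655 -0.506 0.562
outer loop
vertex -1.05 -0.779 -2.187
vertex -0.622 -1.224 -2.089
vertex -0.357 -0.271 -0.922
endloop
endfacet
facet normal -0.005 -0.220 -0.975
outer loop
vertex -0.622 -1.224 -2.089
vertex -0.363 -0.569 -2.238
vertex 0.0 -1.175 -2.103
endloop
endfacet
facet normal 0.075 -0.781 0.620
outer loop
vertex -0.622 -1.224 -2.089
vertex 0.0 -1.175 -2.103
vertex -0.357 -0.271 -0.922
endloop
endfacet
facet normal -0.005 -0.220 -0.975
outer loop
vertex 0.0 -1.175 -2.103
vertex -0.363 -0.569 -2.238
vertex 0.349 -0.67 -2.219
endloop
endfacet
facet normal 0.750 -0.396 0.530
outer loop
vertex 0.0 -1.175 -2.103
vertex 0.349 -0.67 -2.219
vertex -0.357 -0.271 -0.922
endloop
endfacet
facet normal -0.005 -0.222 -0.975
outer loop
vertex 0.349 -0.67 -2.219
vertex -0.363 -0.569 -2.238
vertex 0.162 -0.089 -2.35
endloop
endfacet
facet normal 0.862 0.358 0.359
outer loop
vertex 0.349 -0.67 -2.219
vertex 0.162 -0.089 -2.35
vertex -0.357 -0.271 -0.922
endloop
endfacet

endsolid


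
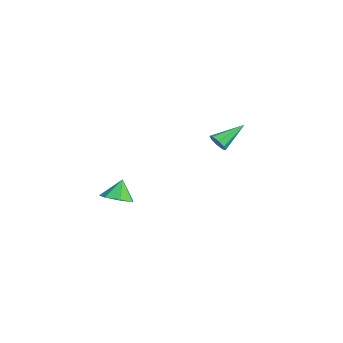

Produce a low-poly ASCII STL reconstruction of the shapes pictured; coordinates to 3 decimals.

solid 
facet normal 0.250 -0.833 -0.493
outer loop
vertex -0.117 2.571 3.263
vertex -0.621 2.666 2.847
vertex 0.014 2.848 2.861
endloop
endfacet
facet normal 0.820 0.310 0.481
outer loop
vertex -0.117 2.571 3.263
vertex 0.014 2.848 2.861
vertex -1.119 4.334 3.833
endloop
endfacet
facet normal 0.250 -0.833 -0.493
outer loop
vertex 0.014 2.848 2.861
vertex -0.621 2.666 2.847
vertex -0.228 3.018 2.451
endloop
endfacet
facet normal 0.733 0.662 -0.158
outer loop
vertex 0.014 2.848 2.861
vertex -0.228 3.018 2.451
vertex -1.119 4.334 3.833
endloop
endfacet
facet normal 0.250 -0.833 -0.493
outer loop
vertex -0.228 3.018 2.451
vertex -0.621 2.666 2.847
vertex -0.699 2.982 2.273
endloop
endfacet
facet normal 0.175 0.767 -0.618
outer loop
vertex -0.228 3.018 2.451
vertex -0.699 2.982 2.273
vertex -1.119 4.334 3.833
endloop
endfacet
facet normal 0.249 -0.834 -0.493
outer loop
vertex -0.699 2.982 2.273
vertex -0.621 2.666 2.847
vertex -1.125 2.761 2.432
endloop
endfacet
facet normal -0.529 0.565 -0.633
outer loop
vertex -0.699 2.982 2.273
vertex -1.125 2.761 2.432
vertex -1.119 4.334 3.833
endloop
endfacet
facet normal 0.249 -0.833 -0.494
outer loop
vertex -1.125 2.761 2.432
vertex -0.621 2.666 2.847
vertex -1.255 2.484 2.834
endloop
endfacet
facet normal -0.966 0.175 -0.192
outer loop
vertex -1.125 2.761 2.432
vertex -1.255 2.484 2.834
vertex -1.119 4.334 3.833
endloop
endfacet
facet normal 0.249 -0.834 -0.492
outer loop
vertex -1.255 2.484 2.834
vertex -0.621 2.666 2.847
vertex -1.014 2.314 3.244
endloop
endfacet
facet normal -0.879 -0.175 0.444
outer loop
vertex -1.255 2.484 2.834
vertex -1.014 2.314 3.244
vertex -1.119 4.334 3.833
endloop
endfacet
facet normal 0.249 -0.834 -0.493
outer loop
vertex -1.014 2.314 3.244
vertex -0.621 2.666 2.847
vertex -0.542 2.35 3.422
endloop
endfacet
facet normal -0.320 -0.281 0.905
outer loop
vertex -1.014 2.314 3.244
vertex -0.542 2.35 3.422
vertex -1.119 4.334 3.833
endloop
endfacet
facet normal 0.249 -0.834 -0.493
outer loop
vertex -0.542 2.35 3.422
vertex -0.621 2.666 2.847
vertex -0.117 2.571 3.263
endloop
endfacet
facet normal 0.385 -0.079 0.920
outer loop
vertex -0.542 2.35 3.422
vertex -0.117 2.571 3.263
vertex -1.119 4.334 3.833
endloop
endfacet
facet normal 0.346 -0.319 -0.882
outer loop
vertex 3.745 -3.149 1.329
vertex 3.079 -3.84 1.318
vertex 3.02 -2.947 0.972
endloop
endfacet
facet normal 0.104 0.941 0.322
outer loop
vertex 3.745 -3.149 1.329
vertex 3.02 -2.947 0.972
vertex 2.621 -3.42 2.482
endloop
endfacet
facet normal 0.346 -0.319 -0.882
outer loop
vertex 3.02 -2.947 0.972
vertex 3.079 -3.84 1.318
vertex 2.339 -3.418 0.875
endloop
endfacet
facet normal -0.576 0.811 0.102
outer loop
vertex 3.02 -2.947 0.972
vertex 2.339 -3.418 0.875
vertex 2.621 -3.42 2.482
endloop
endfacet
facet normal 0.347 -0.318 -0.882
outer loop
vertex 2.339 -3.418 0.875
vertex 3.079 -3.84 1.318
vertex 2.215 -4.207 1.111
endloop
endfacet
facet normal -0.965 0.202 0.170
outer loop
vertex 2.339 -3.418 0.875
vertex 2.215 -4.207 1.111
vertex 2.621 -3.42 2.482
endloop
endfacet
facet normal 0.347 -0.319 -0.882
outer loop
vertex 2.215 -4.207 1.111
vertex 3.079 -3.84 1.318
vertex 2.741 -4.72 1.503
endloop
endfacet
facet normal -0.770 -0.428 0.474
outer loop
vertex 2.215 -4.207 1.111
vertex 2.741 -4.72 1.503
vertex 2.621 -3.42 2.482
endloop
endfacet
facet normal 0.347 -0.319 -0.882
outer loop
vertex 2.741 -4.72 1.503
vertex 3.079 -3.84 1.318
vertex 3.521 -4.571 1.756
endloop
endfacet
facet normal -0.139 -0.604 0.785
outer loop
vertex 2.741 -4.72 1.503
vertex 3.521 -4.571 1.756
vertex 2.621 -3.42 2.482
endloop
endfacet
facet normal 0.346 -0.320 -0.882
outer loop
vertex 3.521 -4.571 1.756
vertex 3.079 -3.84 1.318
vertex 3.968 -3.872 1.678
endloop
endfacet
facet normal 0.454 -0.193 0.870
outer loop
vertex 3.521 -4.571 1.756
vertex 3.968 -3.872 1.678
vertex 2.621 -3.42 2.482
endloop
endfacet
facet normal 0.346 -0.319 -0.882
outer loop
vertex 3.968 -3.872 1.678
vertex 3.079 -3.84 1.318
vertex 3.745 -3.149 1.329
endloop
endfacet
facet normal 0.562 0.494 0.664
outer loop
vertex 3.968 -3.872 1.678
vertex 3.745 -3.149 1.329
vertex 2.621 -3.42 2.482
endloop
endfacet

endsolid


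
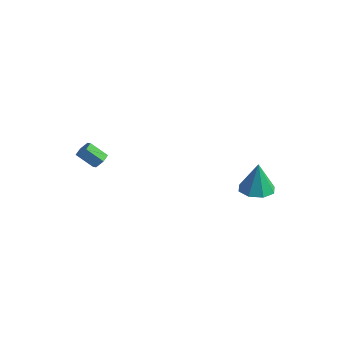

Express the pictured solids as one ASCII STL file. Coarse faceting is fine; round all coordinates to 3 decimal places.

solid 
facet normal 0.004 -0.058 -0.998
outer loop
vertex 4.114 3.432 -3.72
vertex 3.215 3.158 -3.708
vertex 3.657 3.986 -3.754
endloop
endfacet
facet normal 0.692 0.596 0.408
outer loop
vertex 4.114 3.432 -3.72
vertex 3.657 3.986 -3.754
vertex 3.205 3.262 -1.932
endloop
endfacet
facet normal 0.005 -0.058 -0.998
outer loop
vertex 3.657 3.986 -3.754
vertex 3.215 3.158 -3.708
vertex 2.941 4.056 -3.762
endloop
endfacet
facet normal 0.085 0.918 0.386
outer loop
vertex 3.657 3.986 -3.754
vertex 2.941 4.056 -3.762
vertex 3.205 3.262 -1.932
endloop
endfacet
facet normal 0.005 -0.059 -0.998
outer loop
vertex 2.941 4.056 -3.762
vertex 3.215 3.158 -3.708
vertex 2.385 3.6 -3.738
endloop
endfacet
facet normal -0.572 0.719 0.394
outer loop
vertex 2.941 4.056 -3.762
vertex 2.385 3.6 -3.738
vertex 3.205 3.262 -1.932
endloop
endfacet
facet normal 0.005 -0.058 -0.998
outer loop
vertex 2.385 3.6 -3.738
vertex 3.215 3.158 -3.708
vertex 2.315 2.885 -3.697
endloop
endfacet
facet normal -0.897 0.112 0.428
outer loop
vertex 2.385 3.6 -3.738
vertex 2.315 2.885 -3.697
vertex 3.205 3.262 -1.932
endloop
endfacet
facet normal 0.005 -0.057 -0.998
outer loop
vertex 2.315 2.885 -3.697
vertex 3.215 3.158 -3.708
vertex 2.772 2.33 -3.663
endloop
endfacet
facet normal -0.696 -0.545 0.467
outer loop
vertex 2.315 2.885 -3.697
vertex 2.772 2.33 -3.663
vertex 3.205 3.262 -1.932
endloop
endfacet
facet normal 0.006 -0.057 -0.998
outer loop
vertex 2.772 2.33 -3.663
vertex 3.215 3.158 -3.708
vertex 3.488 2.261 -3.655
endloop
endfacet
facet normal -0.089 -0.868 0.489
outer loop
vertex 2.772 2.33 -3.663
vertex 3.488 2.261 -3.655
vertex 3.205 3.262 -1.932
endloop
endfacet
facet normal 0.004 -0.058 -0.998
outer loop
vertex 3.488 2.261 -3.655
vertex 3.215 3.158 -3.708
vertex 4.044 2.717 -3.679
endloop
endfacet
facet normal 0.568 -0.668 0.481
outer loop
vertex 3.488 2.261 -3.655
vertex 4.044 2.717 -3.679
vertex 3.205 3.262 -1.932
endloop
endfacet
facet normal 0.004 -0.058 -0.998
outer loop
vertex 4.044 2.717 -3.679
vertex 3.215 3.158 -3.708
vertex 4.114 3.432 -3.72
endloop
endfacet
facet normal 0.892 -0.062 0.448
outer loop
vertex 4.044 2.717 -3.679
vertex 4.114 3.432 -3.72
vertex 3.205 3.262 -1.932
endloop
endfacet
facet normal 0.627 0.405 -0.666
outer loop
vertex -2.583 -1.691 -2.034
vertex -3.003 -1.493 -2.309
vertex -2.776 -1.2 -1.917
endloop
endfacet
facet normal 0.693 0.102 0.714
outer loop
vertex -2.583 -1.691 -2.034
vertex -2.776 -1.2 -1.917
vertex -3.316 -2.165 -1.255
endloop
endfacet
facet normal 0.693 0.102 0.714
outer loop
vertex -3.316 -2.165 -1.255
vertex -2.776 -1.2 -1.917
vertex -3.509 -1.674 -1.138
endloop
endfacet
facet normal -0.627 -0.405 0.666
outer loop
vertex -3.316 -2.165 -1.255
vertex -3.509 -1.674 -1.138
vertex -3.737 -1.967 -1.531
endloop
endfacet
facet normal 0.627 0.405 -0.666
outer loop
vertex -2.776 -1.2 -1.917
vertex -3.003 -1.493 -2.309
vertex -3.196 -1.002 -2.192
endloop
endfacet
facet normal 0.038 0.837 0.545
outer loop
vertex -2.776 -1.2 -1.917
vertex -3.196 -1.002 -2.192
vertex -3.509 -1.674 -1.138
endloop
endfacet
facet normal 0.038 0.837 0.545
outer loop
vertex -3.509 -1.674 -1.138
vertex -3.196 -1.002 -2.192
vertex -3.929 -1.476 -1.413
endloop
endfacet
facet normal -0.627 -0.405 0.666
outer loop
vertex -3.509 -1.674 -1.138
vertex -3.929 -1.476 -1.413
vertex -3.737 -1.967 -1.531
endloop
endfacet
facet normal 0.627 0.405 -0.666
outer loop
vertex -3.196 -1.002 -2.192
vertex -3.003 -1.493 -2.309
vertex -3.424 -1.295 -2.585
endloop
endfacet
facet normal -0.655 0.736 -0.169
outer loop
vertex -3.196 -1.002 -2.192
vertex -3.424 -1.295 -2.585
vertex -3.929 -1.476 -1.413
endloop
endfacet
facet normal -0.655 0.736 -0.169
outer loop
vertex -3.929 -1.476 -1.413
vertex -3.424 -1.295 -2.585
vertex -4.157 -1.769 -1.806
endloop
endfacet
facet normal -0.627 -0.405 0.666
outer loop
vertex -3.929 -1.476 -1.413
vertex -4.157 -1.769 -1.806
vertex -3.737 -1.967 -1.531
endloop
endfacet
facet normal 0.627 0.405 -0.666
outer loop
vertex -3.424 -1.295 -2.585
vertex -3.003 -1.493 -2.309
vertex -3.231 -1.786 -2.702
endloop
endfacet
facet normal -0.693 -0.102 -0.714
outer loop
vertex -3.424 -1.295 -2.585
vertex -3.231 -1.786 -2.702
vertex -4.157 -1.769 -1.806
endloop
endfacet
facet normal -0.693 -0.102 -0.714
outer loop
vertex -4.157 -1.769 -1.806
vertex -3.231 -1.786 -2.702
vertex -3.964 -2.26 -1.923
endloop
endfacet
facet normal -0.627 -0.405 0.666
outer loop
vertex -4.157 -1.769 -1.806
vertex -3.964 -2.26 -1.923
vertex -3.737 -1.967 -1.531
endloop
endfacet
facet normal 0.627 0.405 -0.666
outer loop
vertex -3.231 -1.786 -2.702
vertex -3.003 -1.493 -2.309
vertex -2.811 -1.984 -2.427
endloop
endfacet
facet normal -0.038 -0.837 -0.545
outer loop
vertex -3.231 -1.786 -2.702
vertex -2.811 -1.984 -2.427
vertex -3.964 -2.26 -1.923
endloop
endfacet
facet normal -0.038 -0.837 -0.545
outer loop
vertex -3.964 -2.26 -1.923
vertex -2.811 -1.984 -2.427
vertex -3.544 -2.458 -1.648
endloop
endfacet
facet normal -0.627 -0.405 0.666
outer loop
vertex -3.964 -2.26 -1.923
vertex -3.544 -2.458 -1.648
vertex -3.737 -1.967 -1.531
endloop
endfacet
facet normal 0.627 0.405 -0.666
outer loop
vertex -2.811 -1.984 -2.427
vertex -3.003 -1.493 -2.309
vertex -2.583 -1.691 -2.034
endloop
endfacet
facet normal 0.655 -0.736 0.169
outer loop
vertex -2.811 -1.984 -2.427
vertex -2.583 -1.691 -2.034
vertex -3.544 -2.458 -1.648
endloop
endfacet
facet normal 0.655 -0.736 0.169
outer loop
vertex -3.544 -2.458 -1.648
vertex -2.583 -1.691 -2.034
vertex -3.316 -2.165 -1.255
endloop
endfacet
facet normal -0.627 -0.405 0.666
outer loop
vertex -3.544 -2.458 -1.648
vertex -3.316 -2.165 -1.255
vertex -3.737 -1.967 -1.531
endloop
endfacet

endsolid
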